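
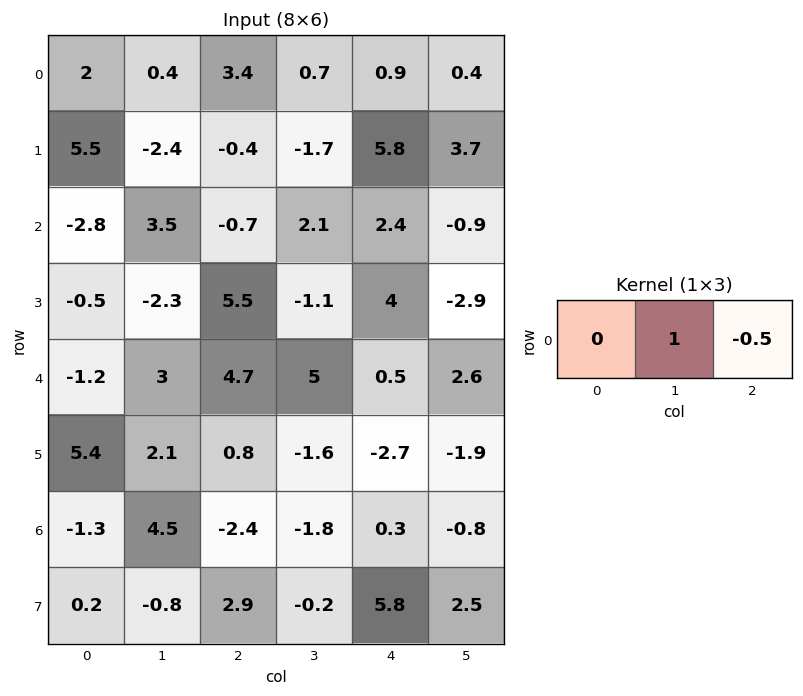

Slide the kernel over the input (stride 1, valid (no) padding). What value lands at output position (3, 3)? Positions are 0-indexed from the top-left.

The receptive field on the input at this output position is [-1.1 4 -2.9]. Elementwise product with the kernel and sum: 4·1 + -2.9·-0.5.

5.45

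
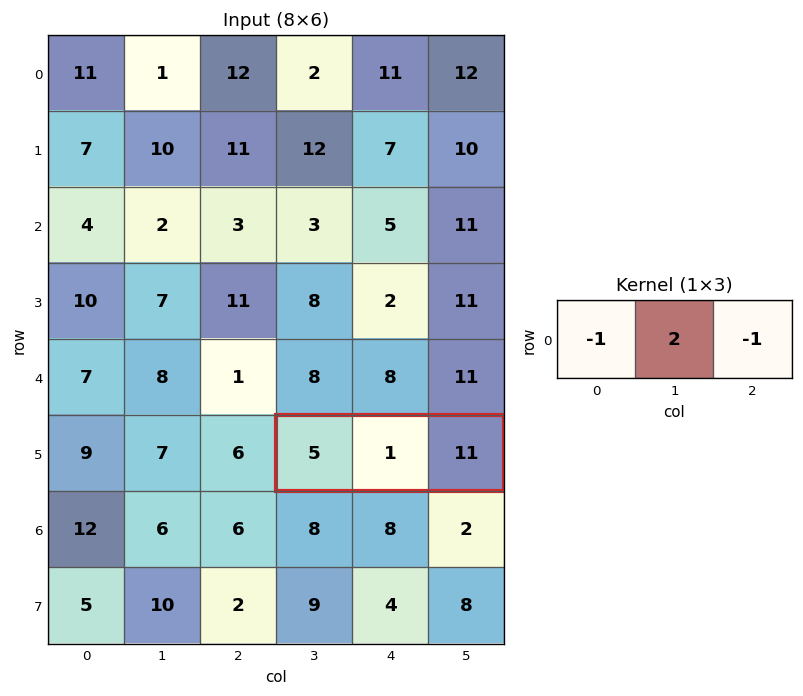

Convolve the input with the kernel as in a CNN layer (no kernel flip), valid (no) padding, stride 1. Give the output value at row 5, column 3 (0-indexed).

The receptive field on the input at this output position is [5 1 11]. Elementwise product with the kernel and sum: 5·-1 + 1·2 + 11·-1.

-14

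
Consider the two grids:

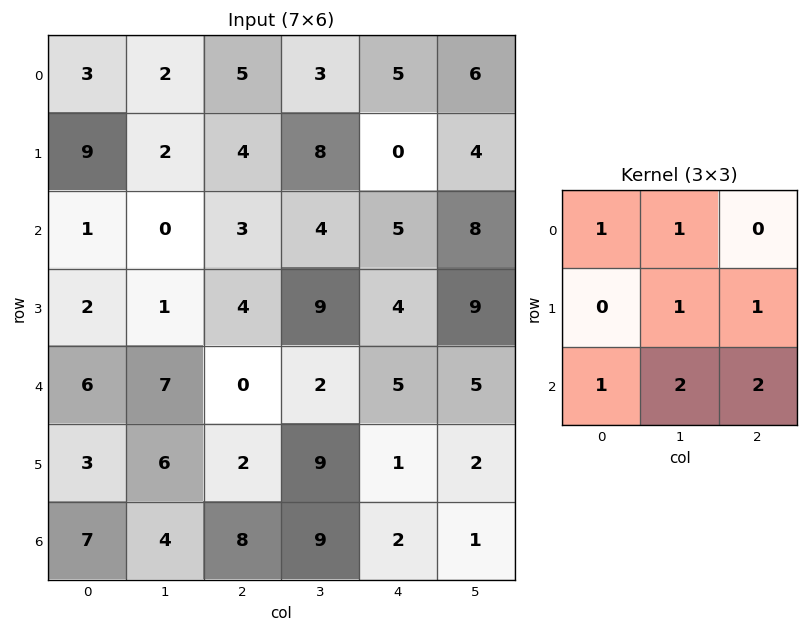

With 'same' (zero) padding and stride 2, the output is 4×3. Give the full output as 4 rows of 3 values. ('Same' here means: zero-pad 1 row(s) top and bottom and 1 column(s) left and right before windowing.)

27 34 27
16 40 56
33 35 38
14 25 13

Output[0,0]: The receptive field on the zero-padded input at this output position is [0 0 0 / 0 3 2 / 0 9 2]. Elementwise product with the kernel and sum: 0·1 + 0·1 + 3·1 + 2·1 + 0·1 + 9·2 + 2·2.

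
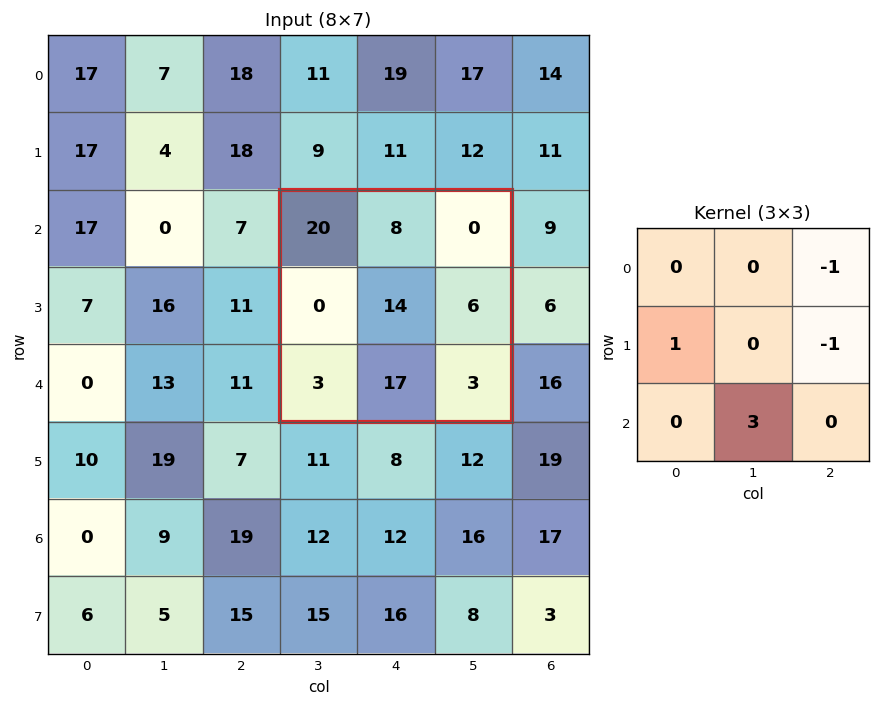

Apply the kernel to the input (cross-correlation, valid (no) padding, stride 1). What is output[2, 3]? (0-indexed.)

45

The receptive field on the input at this output position is [20 8 0 / 0 14 6 / 3 17 3]. Elementwise product with the kernel and sum: 0·-1 + 0·1 + 6·-1 + 17·3.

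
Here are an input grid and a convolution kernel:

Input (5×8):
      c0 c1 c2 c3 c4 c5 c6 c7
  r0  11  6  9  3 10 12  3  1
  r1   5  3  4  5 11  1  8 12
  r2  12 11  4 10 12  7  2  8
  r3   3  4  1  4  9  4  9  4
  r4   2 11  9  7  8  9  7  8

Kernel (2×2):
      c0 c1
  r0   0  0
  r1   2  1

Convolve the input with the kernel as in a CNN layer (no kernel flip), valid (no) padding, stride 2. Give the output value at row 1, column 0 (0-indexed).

10

The receptive field on the input at this output position is [12 11 / 3 4]. Elementwise product with the kernel and sum: 3·2 + 4·1.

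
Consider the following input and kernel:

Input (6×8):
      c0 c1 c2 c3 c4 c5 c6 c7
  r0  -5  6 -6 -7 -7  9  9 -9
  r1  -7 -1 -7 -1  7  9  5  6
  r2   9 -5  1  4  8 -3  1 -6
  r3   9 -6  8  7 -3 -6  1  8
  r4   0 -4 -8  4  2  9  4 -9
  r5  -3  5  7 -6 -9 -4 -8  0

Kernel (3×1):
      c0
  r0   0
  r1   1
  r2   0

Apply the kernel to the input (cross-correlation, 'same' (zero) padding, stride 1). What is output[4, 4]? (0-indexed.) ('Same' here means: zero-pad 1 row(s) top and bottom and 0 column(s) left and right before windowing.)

2

The receptive field on the zero-padded input at this output position is [-3 / 2 / -9]. Elementwise product with the kernel and sum: 2·1.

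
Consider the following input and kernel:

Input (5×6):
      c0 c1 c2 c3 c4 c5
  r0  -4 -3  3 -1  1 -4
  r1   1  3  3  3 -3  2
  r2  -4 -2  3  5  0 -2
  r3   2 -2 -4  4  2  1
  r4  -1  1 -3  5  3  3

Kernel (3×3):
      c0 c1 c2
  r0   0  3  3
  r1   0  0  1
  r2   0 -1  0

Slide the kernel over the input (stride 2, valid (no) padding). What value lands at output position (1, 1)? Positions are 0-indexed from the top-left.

12

The receptive field on the input at this output position is [3 5 0 / -4 4 2 / -3 5 3]. Elementwise product with the kernel and sum: 5·3 + 0·3 + 2·1 + 5·-1.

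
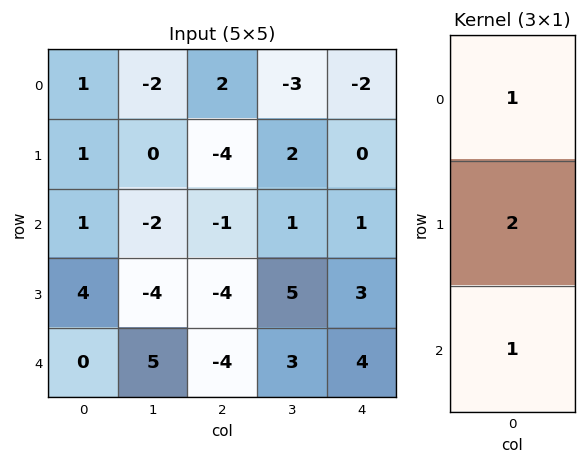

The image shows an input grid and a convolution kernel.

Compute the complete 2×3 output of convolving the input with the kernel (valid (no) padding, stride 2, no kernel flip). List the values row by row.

4 -7 -1
9 -13 11

Output[0,0]: The receptive field on the input at this output position is [1 / 1 / 1]. Elementwise product with the kernel and sum: 1·1 + 1·2 + 1·1.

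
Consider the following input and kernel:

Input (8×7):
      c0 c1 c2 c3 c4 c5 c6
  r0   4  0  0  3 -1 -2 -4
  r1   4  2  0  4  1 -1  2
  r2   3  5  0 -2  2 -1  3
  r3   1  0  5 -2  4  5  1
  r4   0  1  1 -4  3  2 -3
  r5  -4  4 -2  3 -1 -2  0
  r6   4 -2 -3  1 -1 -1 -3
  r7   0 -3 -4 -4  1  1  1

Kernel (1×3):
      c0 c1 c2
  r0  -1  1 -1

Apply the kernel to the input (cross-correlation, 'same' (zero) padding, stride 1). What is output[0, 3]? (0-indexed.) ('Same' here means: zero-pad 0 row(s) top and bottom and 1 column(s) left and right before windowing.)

4

The receptive field on the zero-padded input at this output position is [0 3 -1]. Elementwise product with the kernel and sum: 0·-1 + 3·1 + -1·-1.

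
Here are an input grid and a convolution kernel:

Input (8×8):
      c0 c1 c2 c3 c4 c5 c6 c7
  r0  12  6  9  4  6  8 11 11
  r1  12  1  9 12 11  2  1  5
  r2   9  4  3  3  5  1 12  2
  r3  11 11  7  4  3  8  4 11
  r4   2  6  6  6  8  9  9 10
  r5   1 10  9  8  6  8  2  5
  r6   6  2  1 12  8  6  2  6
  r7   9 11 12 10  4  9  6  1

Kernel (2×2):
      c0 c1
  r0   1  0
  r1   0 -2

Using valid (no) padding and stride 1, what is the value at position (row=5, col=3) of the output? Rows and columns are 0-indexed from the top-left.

The receptive field on the input at this output position is [8 6 / 12 8]. Elementwise product with the kernel and sum: 8·1 + 8·-2.

-8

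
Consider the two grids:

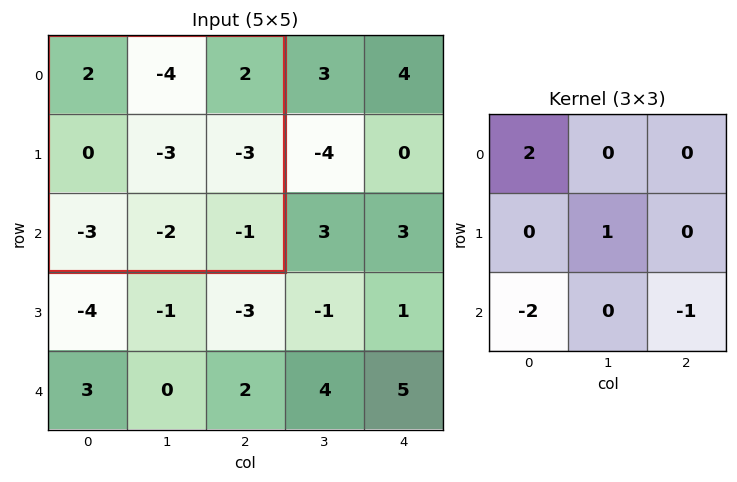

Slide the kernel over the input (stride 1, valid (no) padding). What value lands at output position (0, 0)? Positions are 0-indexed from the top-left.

8

The receptive field on the input at this output position is [2 -4 2 / 0 -3 -3 / -3 -2 -1]. Elementwise product with the kernel and sum: 2·2 + -3·1 + -3·-2 + -1·-1.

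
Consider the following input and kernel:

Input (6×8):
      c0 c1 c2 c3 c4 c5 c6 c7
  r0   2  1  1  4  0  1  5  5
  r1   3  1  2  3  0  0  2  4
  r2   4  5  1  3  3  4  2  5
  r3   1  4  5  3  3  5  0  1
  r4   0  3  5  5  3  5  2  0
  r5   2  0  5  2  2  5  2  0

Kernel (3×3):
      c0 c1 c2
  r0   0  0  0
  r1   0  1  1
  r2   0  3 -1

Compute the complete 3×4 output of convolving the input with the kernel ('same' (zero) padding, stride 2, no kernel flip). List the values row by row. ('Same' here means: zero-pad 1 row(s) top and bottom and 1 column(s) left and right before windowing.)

11 8 1 12
8 16 11 6
9 23 9 8

Output[0,0]: The receptive field on the zero-padded input at this output position is [0 0 0 / 0 2 1 / 0 3 1]. Elementwise product with the kernel and sum: 2·1 + 1·1 + 3·3 + 1·-1.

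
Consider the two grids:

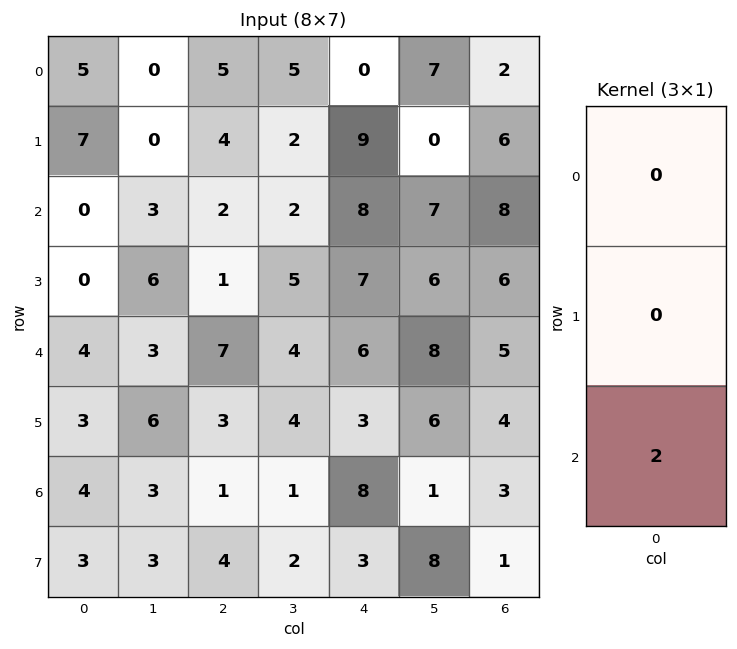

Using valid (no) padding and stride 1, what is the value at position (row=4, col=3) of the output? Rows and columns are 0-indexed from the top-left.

2

The receptive field on the input at this output position is [4 / 4 / 1]. Elementwise product with the kernel and sum: 1·2.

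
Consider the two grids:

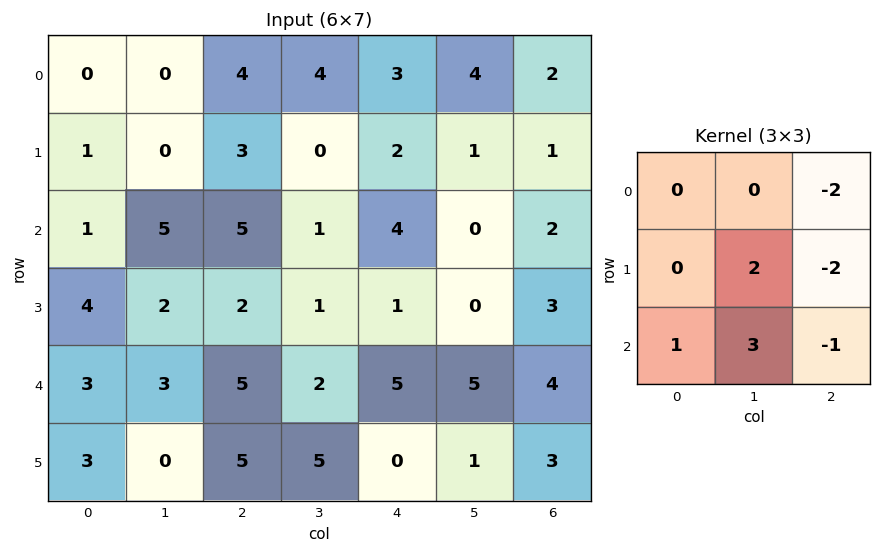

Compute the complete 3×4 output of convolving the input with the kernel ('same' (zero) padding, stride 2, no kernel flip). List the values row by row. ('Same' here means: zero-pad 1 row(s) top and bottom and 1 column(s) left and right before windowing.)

Output[0,0]: The receptive field on the zero-padded input at this output position is [0 0 0 / 0 0 0 / 0 1 0]. Elementwise product with the kernel and sum: 0·-2 + 0·2 + 0·-2 + 0·1 + 1·3 + 0·-1.

3 9 3 8
2 15 10 13
5 14 4 18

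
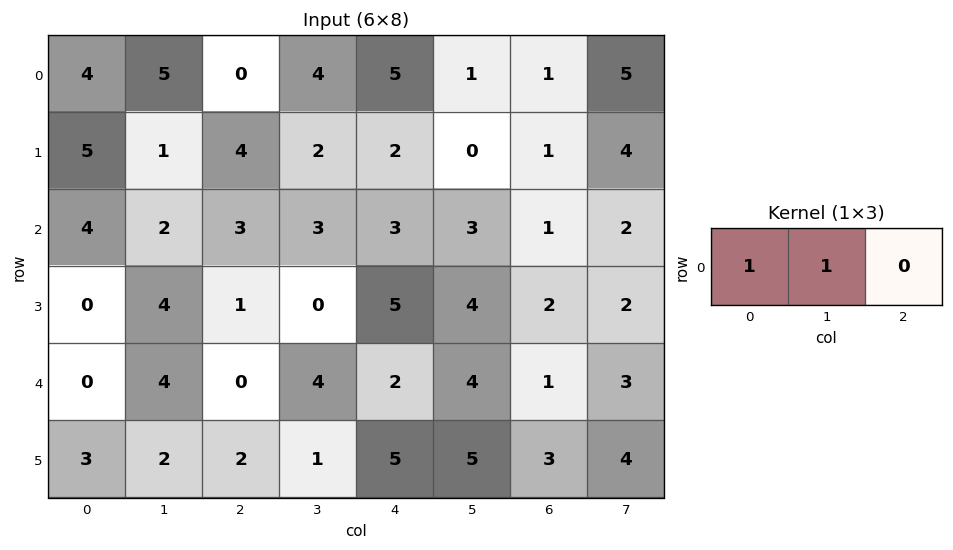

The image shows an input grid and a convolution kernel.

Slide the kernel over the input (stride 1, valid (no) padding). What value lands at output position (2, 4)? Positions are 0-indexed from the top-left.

6

The receptive field on the input at this output position is [3 3 1]. Elementwise product with the kernel and sum: 3·1 + 3·1.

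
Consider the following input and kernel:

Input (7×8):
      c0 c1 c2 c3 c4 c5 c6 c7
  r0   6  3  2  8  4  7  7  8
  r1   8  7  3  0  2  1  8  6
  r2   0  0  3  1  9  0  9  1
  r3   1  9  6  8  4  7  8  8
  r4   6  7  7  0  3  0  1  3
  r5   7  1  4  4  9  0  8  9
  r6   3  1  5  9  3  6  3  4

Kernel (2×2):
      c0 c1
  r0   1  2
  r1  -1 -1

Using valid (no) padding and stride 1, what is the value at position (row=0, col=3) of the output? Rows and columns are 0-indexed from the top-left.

The receptive field on the input at this output position is [8 4 / 0 2]. Elementwise product with the kernel and sum: 8·1 + 4·2 + 0·-1 + 2·-1.

14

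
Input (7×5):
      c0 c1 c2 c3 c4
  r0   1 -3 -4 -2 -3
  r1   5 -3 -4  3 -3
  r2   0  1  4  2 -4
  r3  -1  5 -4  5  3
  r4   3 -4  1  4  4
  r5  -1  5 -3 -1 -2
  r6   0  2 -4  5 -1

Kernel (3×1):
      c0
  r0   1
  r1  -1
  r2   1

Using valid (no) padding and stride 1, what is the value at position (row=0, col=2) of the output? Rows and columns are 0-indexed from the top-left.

The receptive field on the input at this output position is [-4 / -4 / 4]. Elementwise product with the kernel and sum: -4·1 + -4·-1 + 4·1.

4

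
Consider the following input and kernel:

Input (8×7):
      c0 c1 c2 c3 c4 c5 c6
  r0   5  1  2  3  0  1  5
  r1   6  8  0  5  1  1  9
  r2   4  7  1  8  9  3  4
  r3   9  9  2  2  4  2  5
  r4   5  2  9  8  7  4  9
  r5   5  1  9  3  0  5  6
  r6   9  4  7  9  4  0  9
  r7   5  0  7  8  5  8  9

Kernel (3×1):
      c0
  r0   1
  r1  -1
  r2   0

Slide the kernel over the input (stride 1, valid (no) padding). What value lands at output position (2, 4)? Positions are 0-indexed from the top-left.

The receptive field on the input at this output position is [9 / 4 / 7]. Elementwise product with the kernel and sum: 9·1 + 4·-1.

5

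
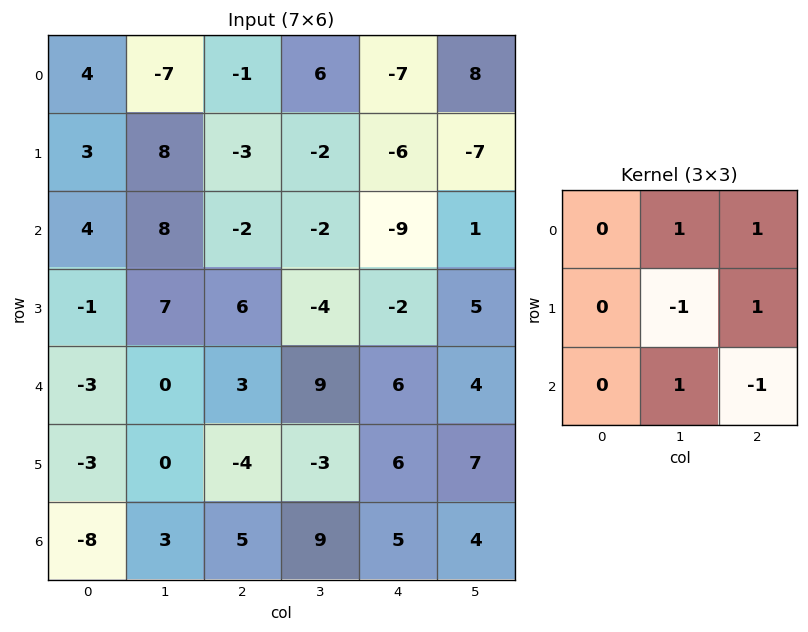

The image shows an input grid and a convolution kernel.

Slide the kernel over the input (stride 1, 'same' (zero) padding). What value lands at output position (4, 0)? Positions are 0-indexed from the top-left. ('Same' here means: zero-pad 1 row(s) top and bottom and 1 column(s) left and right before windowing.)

The receptive field on the zero-padded input at this output position is [0 -1 7 / 0 -3 0 / 0 -3 0]. Elementwise product with the kernel and sum: -1·1 + 7·1 + -3·-1 + 0·1 + -3·1 + 0·-1.

6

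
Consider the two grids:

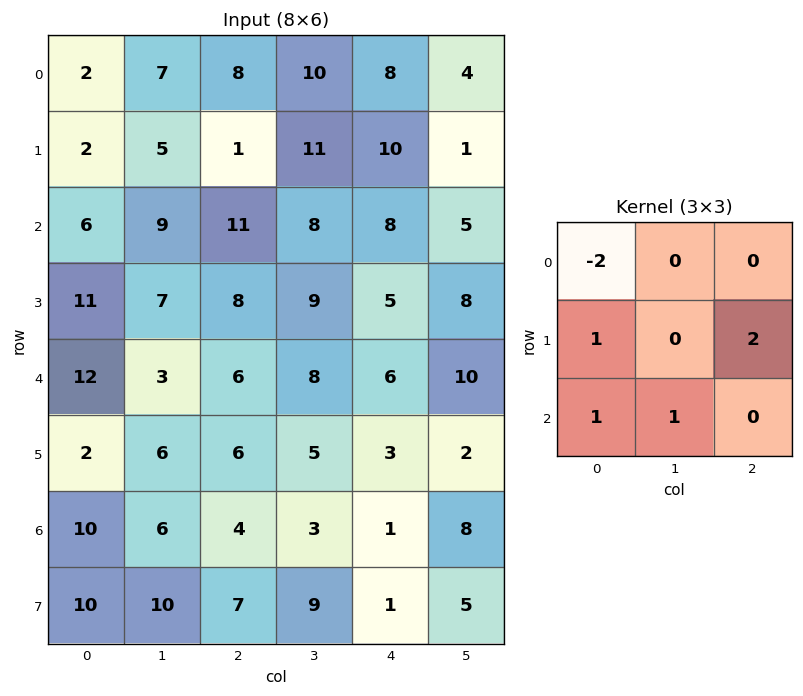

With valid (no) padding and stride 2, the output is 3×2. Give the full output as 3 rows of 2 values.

Output[0,0]: The receptive field on the input at this output position is [2 7 8 / 2 5 1 / 6 9 11]. Elementwise product with the kernel and sum: 2·-2 + 2·1 + 1·2 + 6·1 + 9·1.
Output[0,1]: The receptive field on the input at this output position is [8 10 8 / 1 11 10 / 11 8 8]. Elementwise product with the kernel and sum: 8·-2 + 1·1 + 10·2 + 11·1 + 8·1.

15 24
30 10
6 7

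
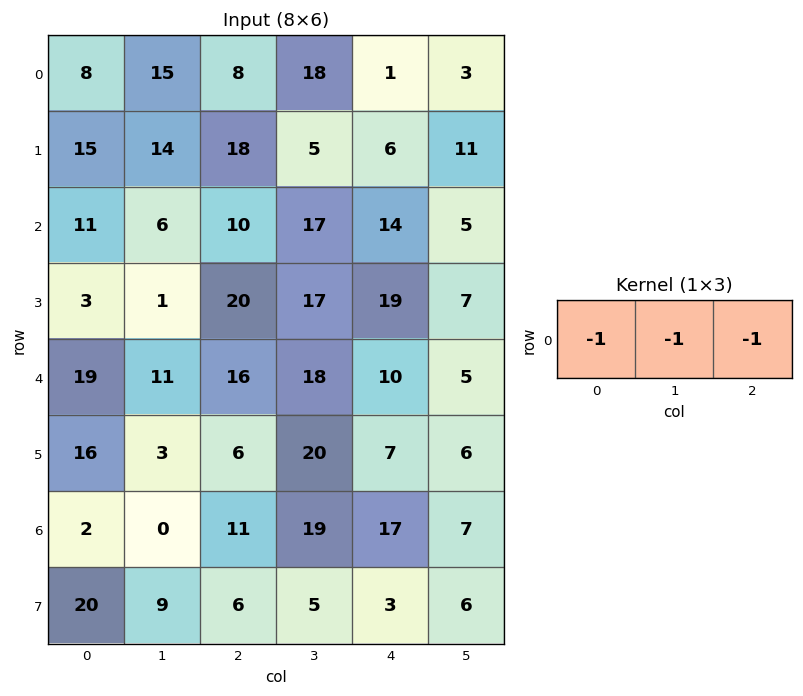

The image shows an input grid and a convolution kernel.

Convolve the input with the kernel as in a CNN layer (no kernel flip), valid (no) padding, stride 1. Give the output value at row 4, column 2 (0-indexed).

-44

The receptive field on the input at this output position is [16 18 10]. Elementwise product with the kernel and sum: 16·-1 + 18·-1 + 10·-1.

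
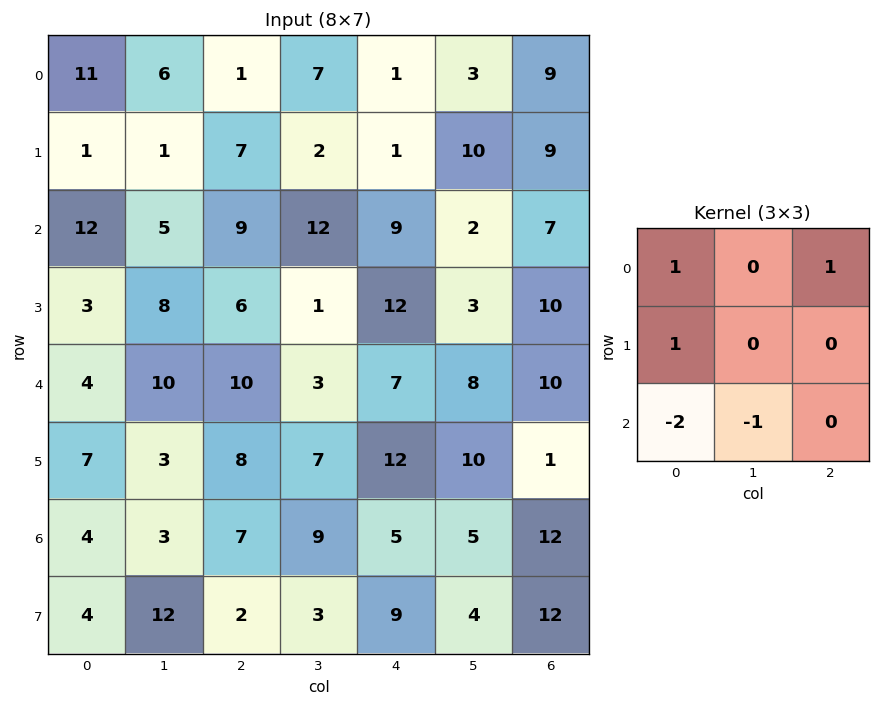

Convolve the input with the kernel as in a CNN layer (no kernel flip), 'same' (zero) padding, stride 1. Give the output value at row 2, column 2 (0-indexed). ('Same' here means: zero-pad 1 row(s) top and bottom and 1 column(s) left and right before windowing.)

The receptive field on the zero-padded input at this output position is [1 7 2 / 5 9 12 / 8 6 1]. Elementwise product with the kernel and sum: 1·1 + 2·1 + 5·1 + 8·-2 + 6·-1.

-14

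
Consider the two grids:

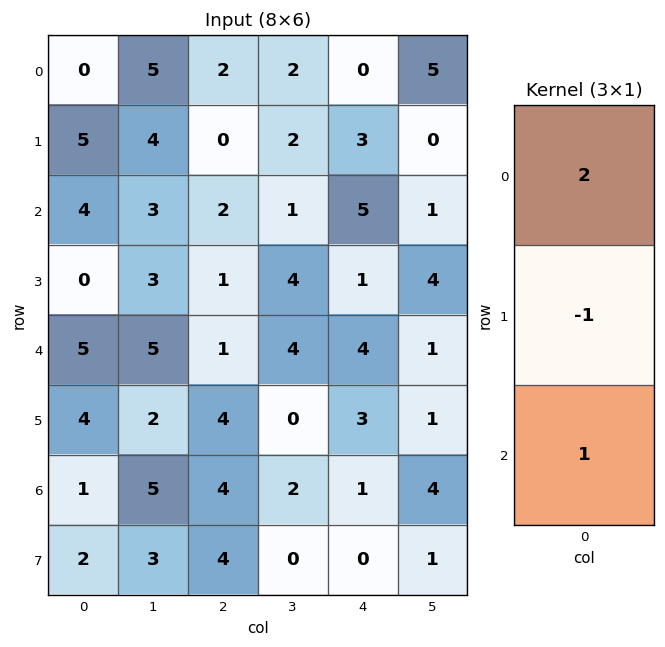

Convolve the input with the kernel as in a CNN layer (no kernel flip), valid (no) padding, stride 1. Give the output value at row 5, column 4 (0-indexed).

The receptive field on the input at this output position is [3 / 1 / 0]. Elementwise product with the kernel and sum: 3·2 + 1·-1 + 0·1.

5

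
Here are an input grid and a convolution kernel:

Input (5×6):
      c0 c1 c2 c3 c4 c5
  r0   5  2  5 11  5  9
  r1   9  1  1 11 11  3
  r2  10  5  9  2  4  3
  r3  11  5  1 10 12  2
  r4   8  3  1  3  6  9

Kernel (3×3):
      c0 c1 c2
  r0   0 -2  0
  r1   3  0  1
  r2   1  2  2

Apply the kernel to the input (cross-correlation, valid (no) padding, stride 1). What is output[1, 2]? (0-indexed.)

The receptive field on the input at this output position is [1 11 11 / 9 2 4 / 1 10 12]. Elementwise product with the kernel and sum: 11·-2 + 9·3 + 4·1 + 1·1 + 10·2 + 12·2.

54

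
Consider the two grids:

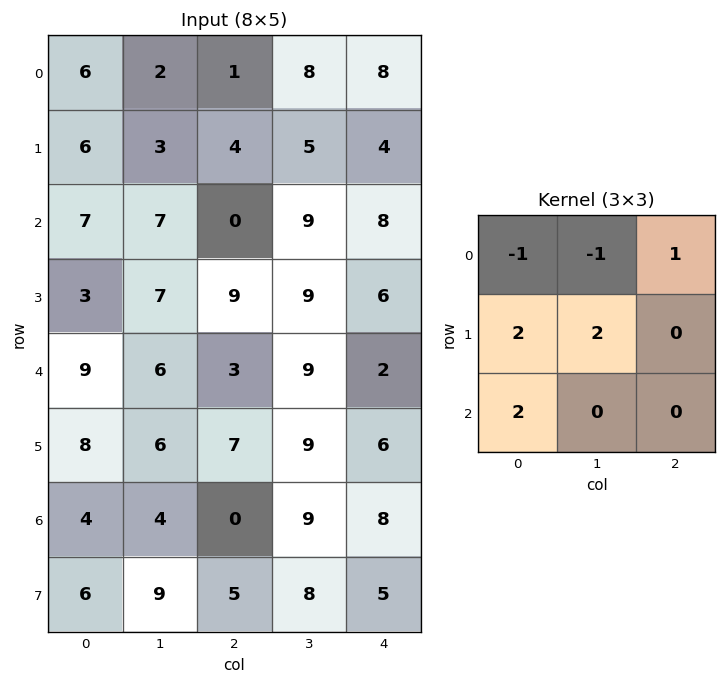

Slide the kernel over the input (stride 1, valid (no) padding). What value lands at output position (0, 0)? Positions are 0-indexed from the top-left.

The receptive field on the input at this output position is [6 2 1 / 6 3 4 / 7 7 0]. Elementwise product with the kernel and sum: 6·-1 + 2·-1 + 1·1 + 6·2 + 3·2 + 7·2.

25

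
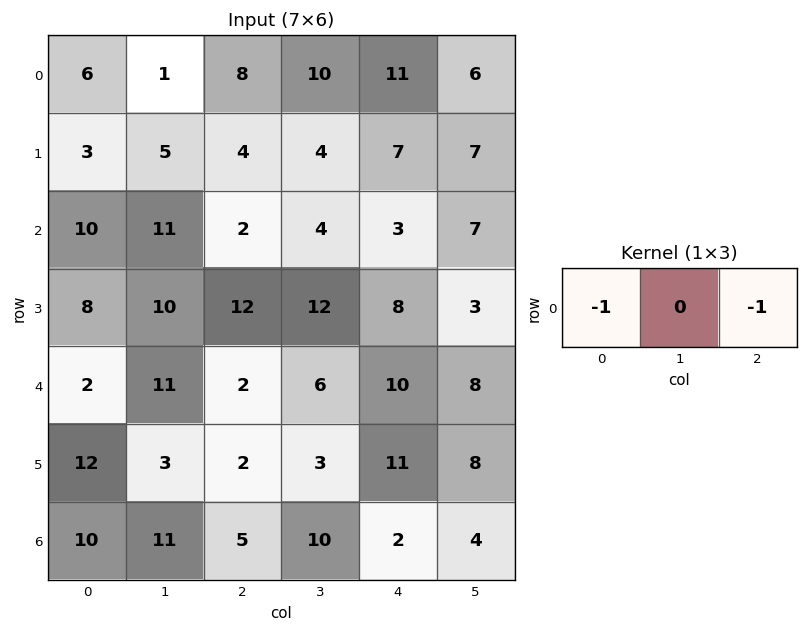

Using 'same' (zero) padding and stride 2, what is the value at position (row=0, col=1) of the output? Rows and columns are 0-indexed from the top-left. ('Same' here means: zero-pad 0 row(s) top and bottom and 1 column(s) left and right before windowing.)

-11

The receptive field on the zero-padded input at this output position is [1 8 10]. Elementwise product with the kernel and sum: 1·-1 + 10·-1.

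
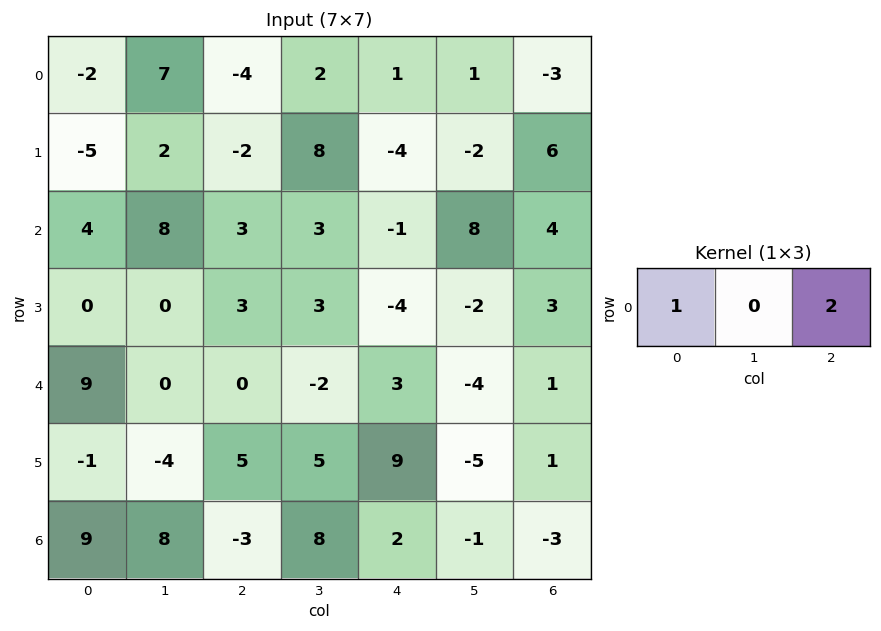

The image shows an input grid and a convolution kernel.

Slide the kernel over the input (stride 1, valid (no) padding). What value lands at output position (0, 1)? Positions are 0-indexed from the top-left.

11

The receptive field on the input at this output position is [7 -4 2]. Elementwise product with the kernel and sum: 7·1 + 2·2.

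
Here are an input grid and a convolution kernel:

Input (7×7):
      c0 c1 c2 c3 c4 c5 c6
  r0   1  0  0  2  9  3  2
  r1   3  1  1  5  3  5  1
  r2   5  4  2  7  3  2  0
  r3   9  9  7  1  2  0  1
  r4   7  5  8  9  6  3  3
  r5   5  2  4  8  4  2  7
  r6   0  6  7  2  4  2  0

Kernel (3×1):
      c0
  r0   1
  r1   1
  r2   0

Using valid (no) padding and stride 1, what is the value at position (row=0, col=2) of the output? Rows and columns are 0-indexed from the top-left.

1

The receptive field on the input at this output position is [0 / 1 / 2]. Elementwise product with the kernel and sum: 0·1 + 1·1.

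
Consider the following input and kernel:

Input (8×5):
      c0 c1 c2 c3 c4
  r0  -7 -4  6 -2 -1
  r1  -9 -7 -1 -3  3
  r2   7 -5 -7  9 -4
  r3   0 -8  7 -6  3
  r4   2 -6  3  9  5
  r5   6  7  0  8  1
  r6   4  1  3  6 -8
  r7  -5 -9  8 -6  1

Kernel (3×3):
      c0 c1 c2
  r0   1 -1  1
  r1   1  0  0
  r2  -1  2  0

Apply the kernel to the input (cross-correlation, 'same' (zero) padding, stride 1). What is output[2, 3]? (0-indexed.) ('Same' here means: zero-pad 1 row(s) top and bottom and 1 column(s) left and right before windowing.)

-21

The receptive field on the zero-padded input at this output position is [-1 -3 3 / -7 9 -4 / 7 -6 3]. Elementwise product with the kernel and sum: -1·1 + -3·-1 + 3·1 + -7·1 + 7·-1 + -6·2.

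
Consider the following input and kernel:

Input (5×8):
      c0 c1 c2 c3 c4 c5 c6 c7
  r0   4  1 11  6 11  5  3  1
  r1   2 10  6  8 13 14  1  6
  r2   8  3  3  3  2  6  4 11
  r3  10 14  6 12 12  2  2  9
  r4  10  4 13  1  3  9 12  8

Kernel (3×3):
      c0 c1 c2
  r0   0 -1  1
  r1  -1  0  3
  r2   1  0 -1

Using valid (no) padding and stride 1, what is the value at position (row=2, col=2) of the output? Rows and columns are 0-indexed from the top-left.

The receptive field on the input at this output position is [3 3 2 / 6 12 12 / 13 1 3]. Elementwise product with the kernel and sum: 3·-1 + 2·1 + 6·-1 + 12·3 + 13·1 + 3·-1.

39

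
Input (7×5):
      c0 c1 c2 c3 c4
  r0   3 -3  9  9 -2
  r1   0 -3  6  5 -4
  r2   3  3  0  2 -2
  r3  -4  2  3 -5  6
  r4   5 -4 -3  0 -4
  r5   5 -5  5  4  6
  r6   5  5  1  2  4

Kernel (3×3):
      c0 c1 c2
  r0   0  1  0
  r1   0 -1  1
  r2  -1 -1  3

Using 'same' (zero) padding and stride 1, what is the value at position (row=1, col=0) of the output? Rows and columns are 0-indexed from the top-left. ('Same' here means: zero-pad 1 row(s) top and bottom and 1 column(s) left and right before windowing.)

The receptive field on the zero-padded input at this output position is [0 3 -3 / 0 0 -3 / 0 3 3]. Elementwise product with the kernel and sum: 3·1 + 0·-1 + -3·1 + 0·-1 + 3·-1 + 3·3.

6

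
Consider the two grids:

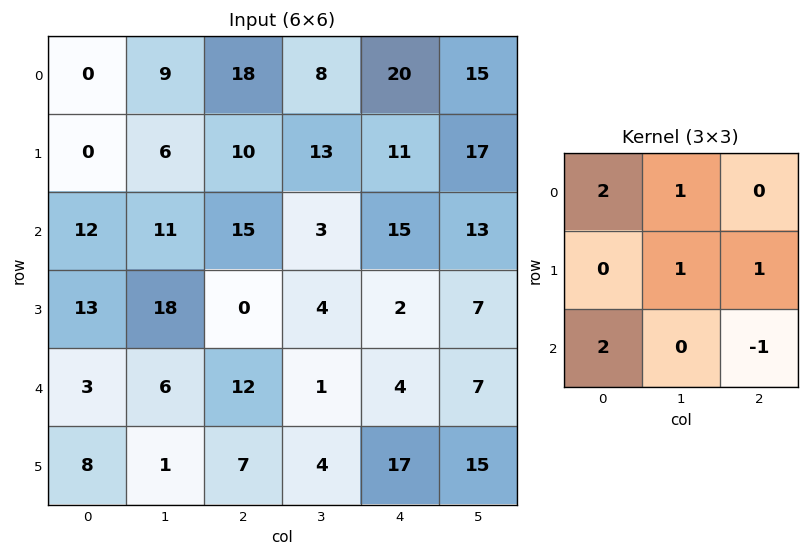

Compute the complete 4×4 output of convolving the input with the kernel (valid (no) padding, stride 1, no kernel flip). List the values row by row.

34 78 83 57
58 72 49 66
47 52 59 25
71 47 6 14

Output[0,0]: The receptive field on the input at this output position is [0 9 18 / 0 6 10 / 12 11 15]. Elementwise product with the kernel and sum: 0·2 + 9·1 + 6·1 + 10·1 + 12·2 + 15·-1.
Output[0,1]: The receptive field on the input at this output position is [9 18 8 / 6 10 13 / 11 15 3]. Elementwise product with the kernel and sum: 9·2 + 18·1 + 10·1 + 13·1 + 11·2 + 3·-1.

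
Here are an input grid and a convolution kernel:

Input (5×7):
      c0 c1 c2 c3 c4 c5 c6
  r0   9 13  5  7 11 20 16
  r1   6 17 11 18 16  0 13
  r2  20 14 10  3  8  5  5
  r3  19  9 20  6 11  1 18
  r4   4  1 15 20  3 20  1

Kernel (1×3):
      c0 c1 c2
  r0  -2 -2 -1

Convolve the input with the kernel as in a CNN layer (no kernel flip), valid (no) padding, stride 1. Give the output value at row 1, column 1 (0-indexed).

The receptive field on the input at this output position is [17 11 18]. Elementwise product with the kernel and sum: 17·-2 + 11·-2 + 18·-1.

-74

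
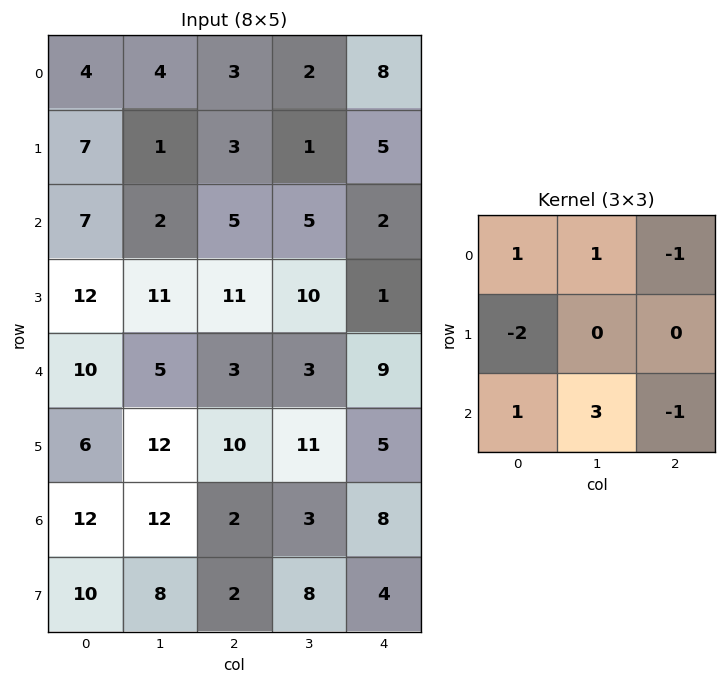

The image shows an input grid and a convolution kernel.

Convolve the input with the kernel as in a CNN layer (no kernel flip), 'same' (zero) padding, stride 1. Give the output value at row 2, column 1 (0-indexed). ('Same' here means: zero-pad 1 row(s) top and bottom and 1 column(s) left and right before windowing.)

25

The receptive field on the zero-padded input at this output position is [7 1 3 / 7 2 5 / 12 11 11]. Elementwise product with the kernel and sum: 7·1 + 1·1 + 3·-1 + 7·-2 + 12·1 + 11·3 + 11·-1.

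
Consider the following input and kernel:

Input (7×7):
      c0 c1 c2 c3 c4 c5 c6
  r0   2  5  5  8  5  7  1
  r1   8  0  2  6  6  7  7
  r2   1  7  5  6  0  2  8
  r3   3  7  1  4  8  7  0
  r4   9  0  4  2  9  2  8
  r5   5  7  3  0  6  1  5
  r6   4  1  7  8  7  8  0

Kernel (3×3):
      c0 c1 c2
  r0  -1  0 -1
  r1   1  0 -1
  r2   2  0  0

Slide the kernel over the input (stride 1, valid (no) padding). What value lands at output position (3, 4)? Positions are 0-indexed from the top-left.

The receptive field on the input at this output position is [8 7 0 / 9 2 8 / 6 1 5]. Elementwise product with the kernel and sum: 8·-1 + 0·-1 + 9·1 + 8·-1 + 6·2.

5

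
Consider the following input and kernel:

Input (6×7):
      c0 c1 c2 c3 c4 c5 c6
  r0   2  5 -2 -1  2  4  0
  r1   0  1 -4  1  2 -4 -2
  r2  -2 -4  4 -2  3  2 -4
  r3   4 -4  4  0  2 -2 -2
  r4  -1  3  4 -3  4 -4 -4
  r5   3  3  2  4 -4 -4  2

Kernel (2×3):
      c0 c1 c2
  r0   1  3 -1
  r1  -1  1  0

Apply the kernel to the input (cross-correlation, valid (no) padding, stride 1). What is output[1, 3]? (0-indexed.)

The receptive field on the input at this output position is [1 2 -4 / -2 3 2]. Elementwise product with the kernel and sum: 1·1 + 2·3 + -4·-1 + -2·-1 + 3·1.

16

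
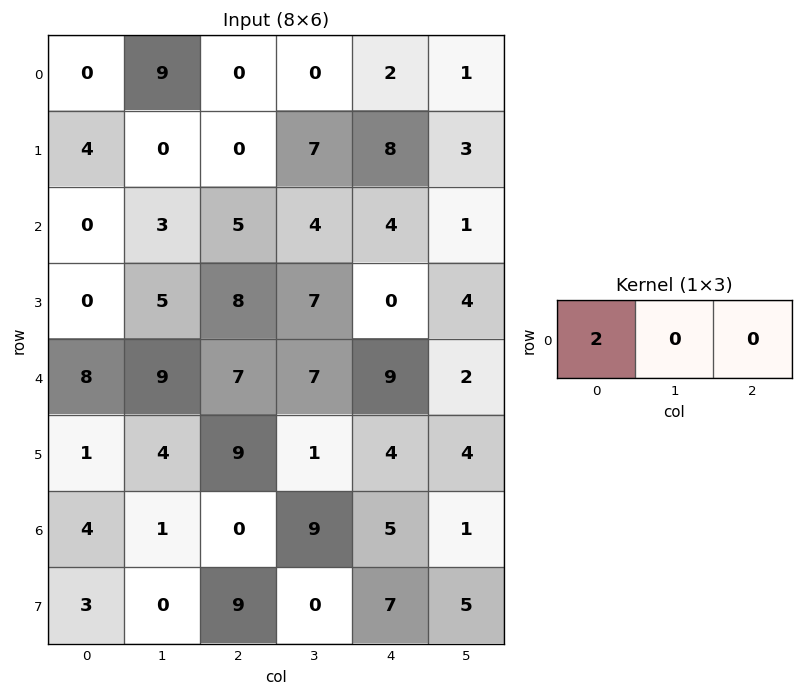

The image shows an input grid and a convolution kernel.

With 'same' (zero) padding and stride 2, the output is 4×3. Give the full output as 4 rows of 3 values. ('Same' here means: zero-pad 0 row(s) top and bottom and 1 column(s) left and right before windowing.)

Output[0,0]: The receptive field on the zero-padded input at this output position is [0 0 9]. Elementwise product with the kernel and sum: 0·2.
Output[0,1]: The receptive field on the zero-padded input at this output position is [9 0 0]. Elementwise product with the kernel and sum: 9·2.

0 18 0
0 6 8
0 18 14
0 2 18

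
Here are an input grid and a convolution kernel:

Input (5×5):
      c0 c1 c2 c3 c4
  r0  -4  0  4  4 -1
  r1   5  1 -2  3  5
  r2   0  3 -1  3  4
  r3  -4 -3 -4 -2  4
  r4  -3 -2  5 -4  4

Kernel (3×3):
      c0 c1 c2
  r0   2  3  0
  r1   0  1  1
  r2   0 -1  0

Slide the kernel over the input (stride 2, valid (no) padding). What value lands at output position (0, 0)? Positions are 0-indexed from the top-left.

The receptive field on the input at this output position is [-4 0 4 / 5 1 -2 / 0 3 -1]. Elementwise product with the kernel and sum: -4·2 + 0·3 + 1·1 + -2·1 + 3·-1.

-12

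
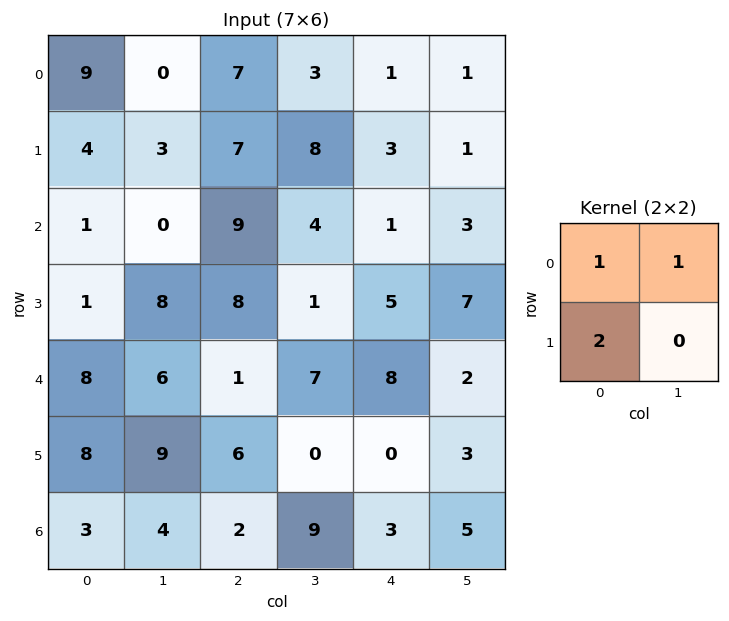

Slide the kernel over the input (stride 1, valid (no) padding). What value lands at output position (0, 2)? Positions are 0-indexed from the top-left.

24

The receptive field on the input at this output position is [7 3 / 7 8]. Elementwise product with the kernel and sum: 7·1 + 3·1 + 7·2.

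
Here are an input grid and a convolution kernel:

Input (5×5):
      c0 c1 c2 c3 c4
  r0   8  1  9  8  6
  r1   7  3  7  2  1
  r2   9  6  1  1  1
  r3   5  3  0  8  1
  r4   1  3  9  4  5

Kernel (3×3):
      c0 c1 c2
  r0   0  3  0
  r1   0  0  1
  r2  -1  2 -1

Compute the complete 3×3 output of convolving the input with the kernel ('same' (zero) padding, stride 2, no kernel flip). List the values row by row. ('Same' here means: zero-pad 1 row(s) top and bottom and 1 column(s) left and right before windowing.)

12 17 0
34 11 -3
18 4 3

Output[0,0]: The receptive field on the zero-padded input at this output position is [0 0 0 / 0 8 1 / 0 7 3]. Elementwise product with the kernel and sum: 0·3 + 1·1 + 0·-1 + 7·2 + 3·-1.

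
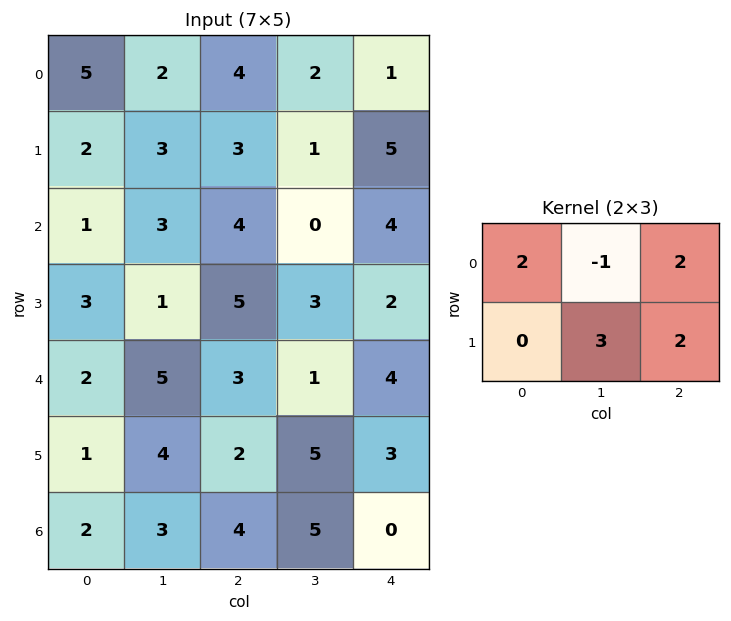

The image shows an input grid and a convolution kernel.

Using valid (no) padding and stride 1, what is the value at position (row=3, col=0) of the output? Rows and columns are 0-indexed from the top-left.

36

The receptive field on the input at this output position is [3 1 5 / 2 5 3]. Elementwise product with the kernel and sum: 3·2 + 1·-1 + 5·2 + 5·3 + 3·2.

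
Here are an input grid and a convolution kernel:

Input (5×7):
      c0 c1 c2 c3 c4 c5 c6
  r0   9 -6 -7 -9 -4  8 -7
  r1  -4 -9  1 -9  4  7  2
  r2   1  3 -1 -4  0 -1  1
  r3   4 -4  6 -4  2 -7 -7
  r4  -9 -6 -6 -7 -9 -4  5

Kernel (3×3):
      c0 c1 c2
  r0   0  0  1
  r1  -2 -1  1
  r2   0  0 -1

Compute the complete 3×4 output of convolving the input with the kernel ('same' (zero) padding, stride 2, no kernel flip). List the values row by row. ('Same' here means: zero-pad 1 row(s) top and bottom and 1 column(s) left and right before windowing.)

-6 19 23 -9
-3 -14 21 1
-1 7 12 3

Output[0,0]: The receptive field on the zero-padded input at this output position is [0 0 0 / 0 9 -6 / 0 -4 -9]. Elementwise product with the kernel and sum: 0·1 + 0·-2 + 9·-1 + -6·1 + -9·-1.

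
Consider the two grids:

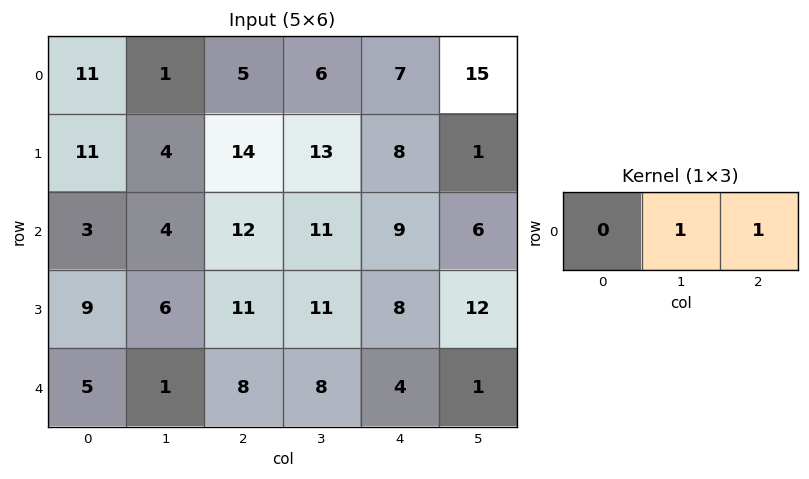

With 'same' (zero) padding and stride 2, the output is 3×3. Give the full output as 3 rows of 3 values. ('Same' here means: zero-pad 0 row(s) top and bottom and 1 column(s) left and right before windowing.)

12 11 22
7 23 15
6 16 5

Output[0,0]: The receptive field on the zero-padded input at this output position is [0 11 1]. Elementwise product with the kernel and sum: 11·1 + 1·1.
Output[0,1]: The receptive field on the zero-padded input at this output position is [1 5 6]. Elementwise product with the kernel and sum: 5·1 + 6·1.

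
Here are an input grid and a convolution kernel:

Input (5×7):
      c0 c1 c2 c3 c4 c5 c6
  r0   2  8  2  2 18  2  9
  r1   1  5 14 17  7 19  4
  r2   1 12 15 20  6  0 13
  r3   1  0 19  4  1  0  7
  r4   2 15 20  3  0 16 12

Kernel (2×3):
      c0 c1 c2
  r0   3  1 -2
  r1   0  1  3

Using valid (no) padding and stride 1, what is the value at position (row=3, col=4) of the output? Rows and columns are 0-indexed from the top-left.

41

The receptive field on the input at this output position is [1 0 7 / 0 16 12]. Elementwise product with the kernel and sum: 1·3 + 0·1 + 7·-2 + 16·1 + 12·3.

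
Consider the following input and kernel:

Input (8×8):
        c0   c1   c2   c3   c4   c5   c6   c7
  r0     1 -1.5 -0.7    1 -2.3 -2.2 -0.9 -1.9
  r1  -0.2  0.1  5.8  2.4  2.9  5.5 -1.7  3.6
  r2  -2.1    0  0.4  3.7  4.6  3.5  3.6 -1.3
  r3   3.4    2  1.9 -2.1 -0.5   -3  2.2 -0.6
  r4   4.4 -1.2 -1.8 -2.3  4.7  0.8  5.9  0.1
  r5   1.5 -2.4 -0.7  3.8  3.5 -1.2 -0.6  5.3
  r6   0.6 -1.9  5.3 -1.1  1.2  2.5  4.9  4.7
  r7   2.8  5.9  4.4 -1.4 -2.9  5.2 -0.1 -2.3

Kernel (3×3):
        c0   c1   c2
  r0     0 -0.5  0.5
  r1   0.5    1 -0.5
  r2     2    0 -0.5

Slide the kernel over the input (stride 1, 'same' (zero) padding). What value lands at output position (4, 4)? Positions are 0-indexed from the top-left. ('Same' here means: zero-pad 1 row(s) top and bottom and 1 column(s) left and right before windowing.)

10.1

The receptive field on the zero-padded input at this output position is [-2.1 -0.5 -3 / -2.3 4.7 0.8 / 3.8 3.5 -1.2]. Elementwise product with the kernel and sum: -0.5·-0.5 + -3·0.5 + -2.3·0.5 + 4.7·1 + 0.8·-0.5 + 3.8·2 + -1.2·-0.5.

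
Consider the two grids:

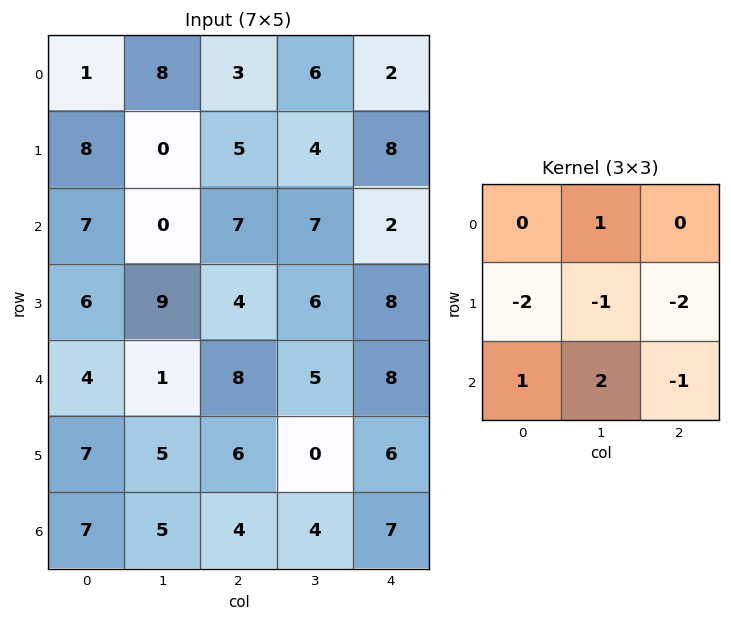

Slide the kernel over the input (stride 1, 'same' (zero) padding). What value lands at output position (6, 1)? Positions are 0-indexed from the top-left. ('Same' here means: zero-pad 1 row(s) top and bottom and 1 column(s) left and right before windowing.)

The receptive field on the zero-padded input at this output position is [7 5 6 / 7 5 4 / 0 0 0]. Elementwise product with the kernel and sum: 5·1 + 7·-2 + 5·-1 + 4·-2 + 0·1 + 0·2 + 0·-1.

-22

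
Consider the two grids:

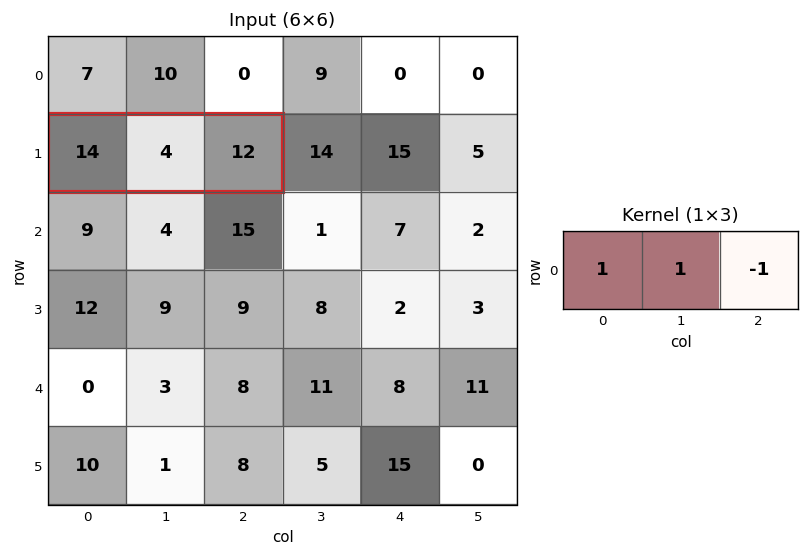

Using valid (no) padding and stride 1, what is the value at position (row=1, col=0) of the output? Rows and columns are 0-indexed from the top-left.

6

The receptive field on the input at this output position is [14 4 12]. Elementwise product with the kernel and sum: 14·1 + 4·1 + 12·-1.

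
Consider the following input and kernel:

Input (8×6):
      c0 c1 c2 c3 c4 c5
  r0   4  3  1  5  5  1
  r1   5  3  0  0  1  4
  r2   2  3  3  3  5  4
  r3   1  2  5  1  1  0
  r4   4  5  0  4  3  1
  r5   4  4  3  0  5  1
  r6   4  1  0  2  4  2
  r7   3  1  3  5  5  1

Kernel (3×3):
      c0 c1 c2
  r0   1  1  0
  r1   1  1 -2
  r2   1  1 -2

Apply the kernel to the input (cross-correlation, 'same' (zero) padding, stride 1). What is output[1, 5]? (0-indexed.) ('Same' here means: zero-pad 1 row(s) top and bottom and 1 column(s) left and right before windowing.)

The receptive field on the zero-padded input at this output position is [5 1 0 / 1 4 0 / 5 4 0]. Elementwise product with the kernel and sum: 5·1 + 1·1 + 1·1 + 4·1 + 0·-2 + 5·1 + 4·1 + 0·-2.

20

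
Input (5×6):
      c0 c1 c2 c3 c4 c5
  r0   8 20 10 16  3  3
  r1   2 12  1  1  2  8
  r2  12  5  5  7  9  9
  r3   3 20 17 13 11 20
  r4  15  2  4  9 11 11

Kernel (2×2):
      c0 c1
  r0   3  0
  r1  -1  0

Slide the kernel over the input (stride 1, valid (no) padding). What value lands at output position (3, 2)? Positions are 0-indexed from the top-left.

The receptive field on the input at this output position is [17 13 / 4 9]. Elementwise product with the kernel and sum: 17·3 + 4·-1.

47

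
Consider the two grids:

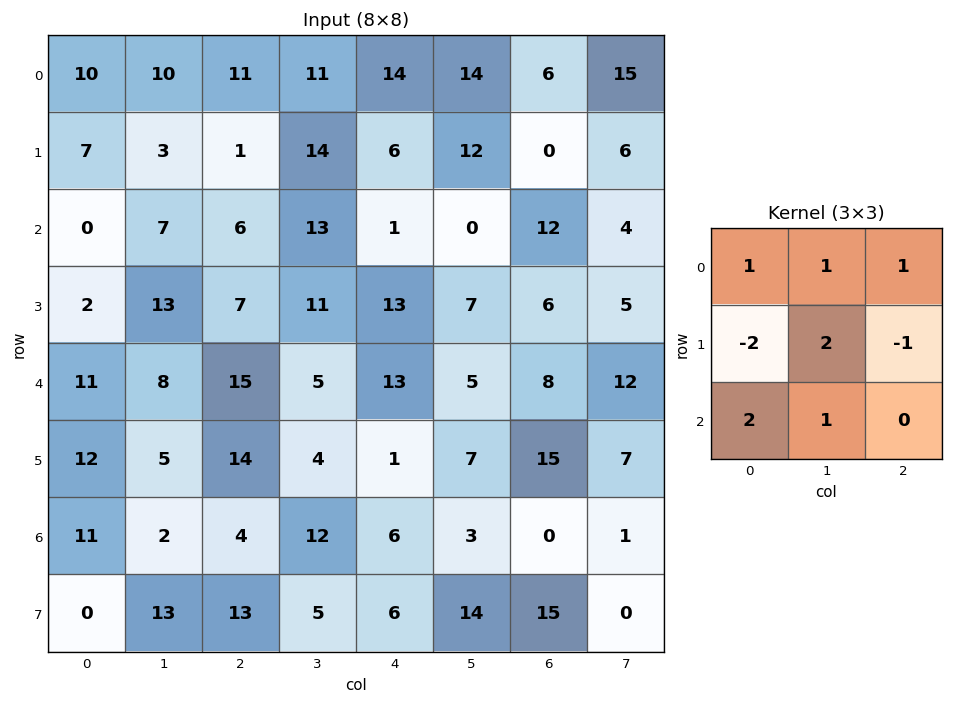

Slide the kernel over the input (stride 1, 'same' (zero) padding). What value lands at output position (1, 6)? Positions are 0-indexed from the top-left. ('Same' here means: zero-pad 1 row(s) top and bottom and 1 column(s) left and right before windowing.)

17

The receptive field on the zero-padded input at this output position is [14 6 15 / 12 0 6 / 0 12 4]. Elementwise product with the kernel and sum: 14·1 + 6·1 + 15·1 + 12·-2 + 0·2 + 6·-1 + 0·2 + 12·1.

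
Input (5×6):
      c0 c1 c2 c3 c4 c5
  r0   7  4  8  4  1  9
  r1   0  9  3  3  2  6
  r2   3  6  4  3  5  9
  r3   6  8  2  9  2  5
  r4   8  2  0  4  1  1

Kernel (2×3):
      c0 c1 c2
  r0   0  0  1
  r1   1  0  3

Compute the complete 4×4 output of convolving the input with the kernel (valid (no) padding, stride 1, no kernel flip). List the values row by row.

17 22 10 30
18 18 21 36
16 38 13 33
10 23 5 12

Output[0,0]: The receptive field on the input at this output position is [7 4 8 / 0 9 3]. Elementwise product with the kernel and sum: 8·1 + 0·1 + 3·3.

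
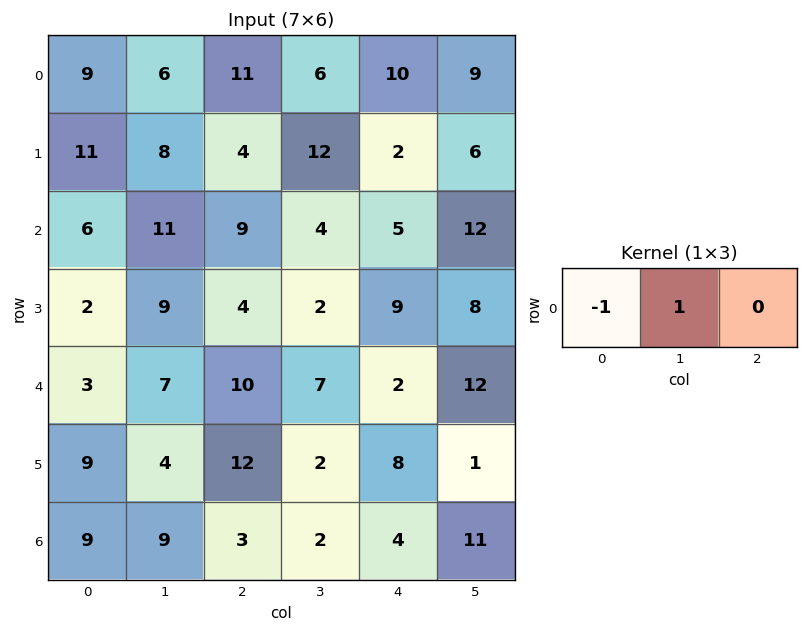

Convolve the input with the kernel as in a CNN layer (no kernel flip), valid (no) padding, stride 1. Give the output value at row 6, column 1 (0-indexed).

The receptive field on the input at this output position is [9 3 2]. Elementwise product with the kernel and sum: 9·-1 + 3·1.

-6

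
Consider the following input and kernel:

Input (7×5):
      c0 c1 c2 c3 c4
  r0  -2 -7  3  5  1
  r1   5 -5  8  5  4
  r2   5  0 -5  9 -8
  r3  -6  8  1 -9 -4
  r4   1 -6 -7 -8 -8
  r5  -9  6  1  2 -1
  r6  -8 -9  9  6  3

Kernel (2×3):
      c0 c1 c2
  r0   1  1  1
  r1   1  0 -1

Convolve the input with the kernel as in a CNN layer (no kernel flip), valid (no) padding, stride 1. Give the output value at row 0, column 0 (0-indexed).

The receptive field on the input at this output position is [-2 -7 3 / 5 -5 8]. Elementwise product with the kernel and sum: -2·1 + -7·1 + 3·1 + 5·1 + 8·-1.

-9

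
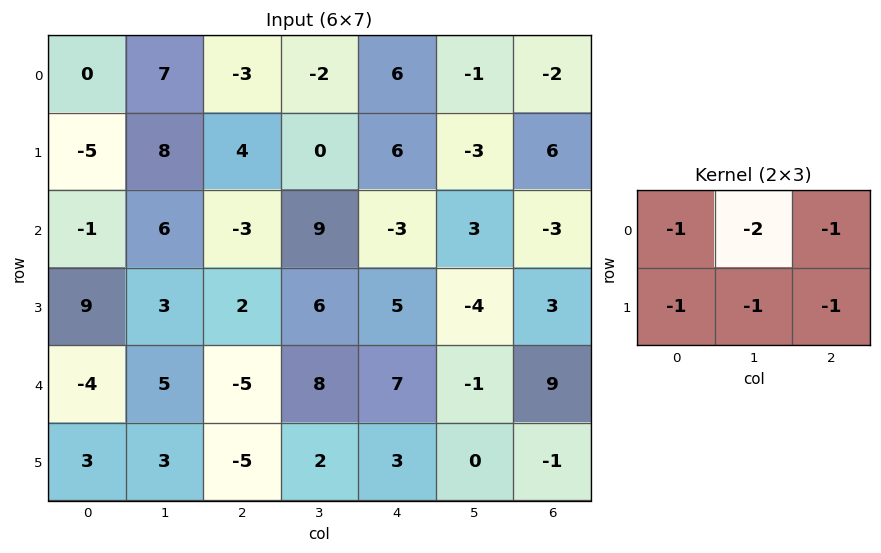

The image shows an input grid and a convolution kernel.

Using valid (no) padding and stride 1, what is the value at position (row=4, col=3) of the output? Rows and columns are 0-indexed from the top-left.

-26

The receptive field on the input at this output position is [8 7 -1 / 2 3 0]. Elementwise product with the kernel and sum: 8·-1 + 7·-2 + -1·-1 + 2·-1 + 3·-1 + 0·-1.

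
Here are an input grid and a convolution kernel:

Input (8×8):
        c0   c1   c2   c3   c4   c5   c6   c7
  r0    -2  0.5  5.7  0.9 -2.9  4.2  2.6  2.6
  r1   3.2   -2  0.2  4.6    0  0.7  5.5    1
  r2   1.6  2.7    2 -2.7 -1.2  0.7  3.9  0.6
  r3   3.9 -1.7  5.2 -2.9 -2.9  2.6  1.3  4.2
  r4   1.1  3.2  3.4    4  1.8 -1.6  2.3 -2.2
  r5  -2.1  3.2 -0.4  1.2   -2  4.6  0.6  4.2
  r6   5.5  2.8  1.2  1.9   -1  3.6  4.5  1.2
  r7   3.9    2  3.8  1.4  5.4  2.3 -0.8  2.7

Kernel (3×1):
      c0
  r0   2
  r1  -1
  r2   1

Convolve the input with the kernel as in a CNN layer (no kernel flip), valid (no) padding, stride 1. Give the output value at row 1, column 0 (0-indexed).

The receptive field on the input at this output position is [3.2 / 1.6 / 3.9]. Elementwise product with the kernel and sum: 3.2·2 + 1.6·-1 + 3.9·1.

8.7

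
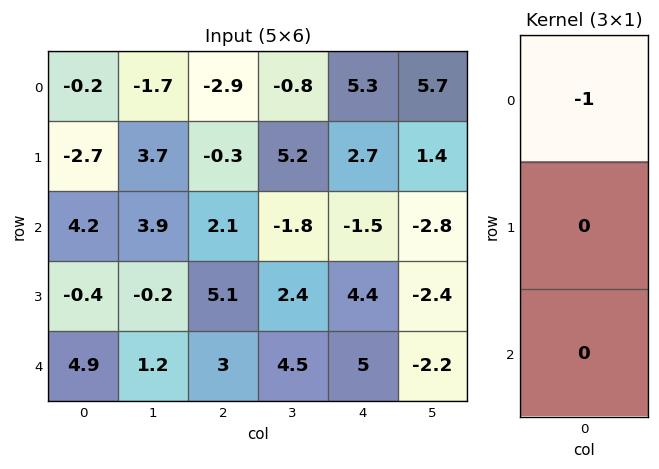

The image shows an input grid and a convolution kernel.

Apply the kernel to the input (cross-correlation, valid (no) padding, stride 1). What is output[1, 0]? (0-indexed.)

2.7

The receptive field on the input at this output position is [-2.7 / 4.2 / -0.4]. Elementwise product with the kernel and sum: -2.7·-1.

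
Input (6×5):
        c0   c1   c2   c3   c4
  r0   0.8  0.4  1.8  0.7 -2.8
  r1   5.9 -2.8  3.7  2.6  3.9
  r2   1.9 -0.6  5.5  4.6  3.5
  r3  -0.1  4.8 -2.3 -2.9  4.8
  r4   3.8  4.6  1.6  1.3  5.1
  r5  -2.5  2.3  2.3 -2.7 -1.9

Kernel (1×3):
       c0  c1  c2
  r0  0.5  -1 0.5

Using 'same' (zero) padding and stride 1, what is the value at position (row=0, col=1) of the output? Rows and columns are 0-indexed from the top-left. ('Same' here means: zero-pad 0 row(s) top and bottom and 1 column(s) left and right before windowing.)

The receptive field on the zero-padded input at this output position is [0.8 0.4 1.8]. Elementwise product with the kernel and sum: 0.8·0.5 + 0.4·-1 + 1.8·0.5.

0.9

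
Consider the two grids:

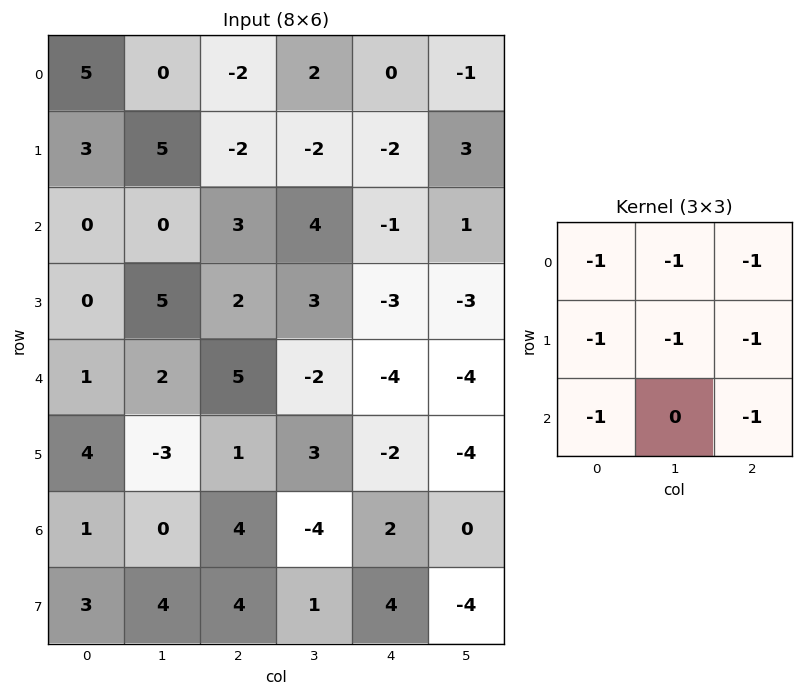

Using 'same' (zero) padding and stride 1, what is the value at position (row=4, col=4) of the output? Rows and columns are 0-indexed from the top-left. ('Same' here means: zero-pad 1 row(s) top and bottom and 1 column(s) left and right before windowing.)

14

The receptive field on the zero-padded input at this output position is [3 -3 -3 / -2 -4 -4 / 3 -2 -4]. Elementwise product with the kernel and sum: 3·-1 + -3·-1 + -3·-1 + -2·-1 + -4·-1 + -4·-1 + 3·-1 + -4·-1.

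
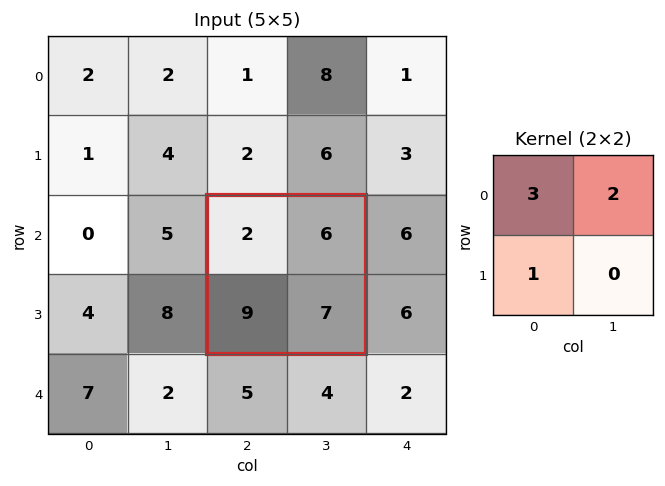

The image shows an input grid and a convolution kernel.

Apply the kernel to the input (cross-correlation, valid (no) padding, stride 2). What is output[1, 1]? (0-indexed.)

The receptive field on the input at this output position is [2 6 / 9 7]. Elementwise product with the kernel and sum: 2·3 + 6·2 + 9·1.

27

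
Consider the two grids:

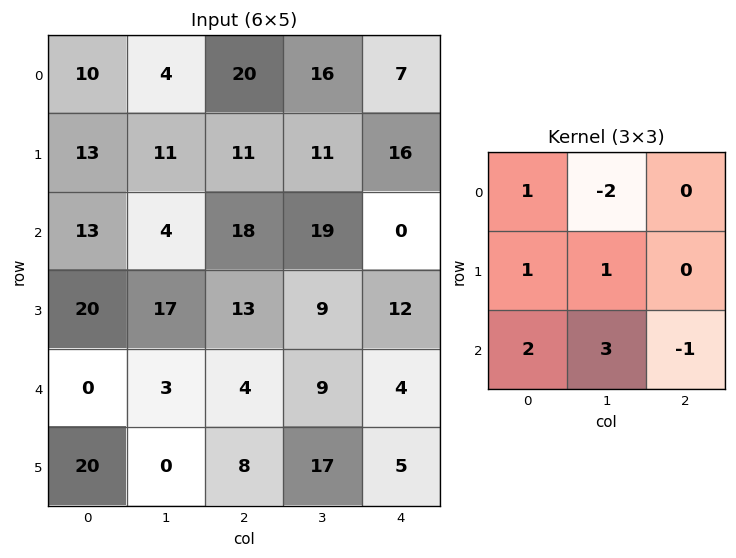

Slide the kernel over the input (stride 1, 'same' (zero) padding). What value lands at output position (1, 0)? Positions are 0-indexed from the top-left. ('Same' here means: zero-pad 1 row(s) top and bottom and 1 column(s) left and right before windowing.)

28

The receptive field on the zero-padded input at this output position is [0 10 4 / 0 13 11 / 0 13 4]. Elementwise product with the kernel and sum: 0·1 + 10·-2 + 0·1 + 13·1 + 0·2 + 13·3 + 4·-1.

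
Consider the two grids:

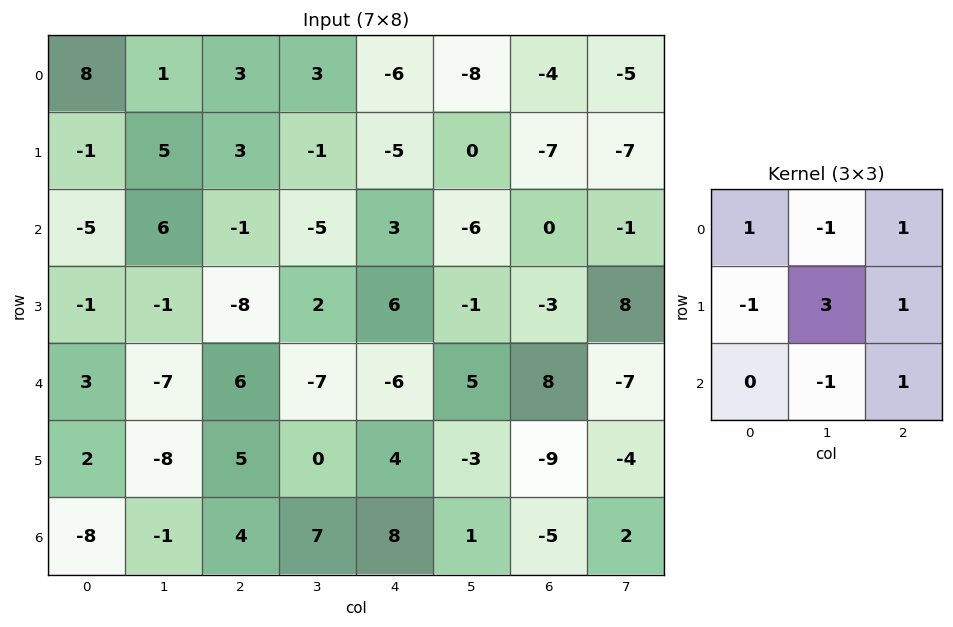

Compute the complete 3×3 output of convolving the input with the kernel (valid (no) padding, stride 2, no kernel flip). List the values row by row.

Output[0,0]: The receptive field on the input at this output position is [8 1 3 / -1 5 3 / -5 6 -1]. Elementwise product with the kernel and sum: 8·1 + 1·-1 + 3·1 + -1·-1 + 5·3 + 3·1 + 6·-1 + -1·1.
Output[0,1]: The receptive field on the input at this output position is [3 3 -6 / 3 -1 -5 / -1 -5 3]. Elementwise product with the kernel and sum: 3·1 + 3·-1 + -6·1 + 3·-1 + -1·3 + -5·1 + -5·-1 + 3·1.

22 -9 2
-9 28 0
0 7 -31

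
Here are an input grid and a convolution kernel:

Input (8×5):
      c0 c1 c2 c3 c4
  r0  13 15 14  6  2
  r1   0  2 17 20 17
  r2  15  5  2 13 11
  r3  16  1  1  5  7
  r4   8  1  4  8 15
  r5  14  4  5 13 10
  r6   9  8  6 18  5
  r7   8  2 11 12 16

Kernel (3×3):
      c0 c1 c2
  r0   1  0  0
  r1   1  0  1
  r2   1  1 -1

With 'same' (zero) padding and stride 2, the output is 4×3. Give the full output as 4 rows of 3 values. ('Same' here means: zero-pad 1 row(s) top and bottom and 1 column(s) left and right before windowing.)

Output[0,0]: The receptive field on the zero-padded input at this output position is [0 0 0 / 0 13 15 / 0 0 2]. Elementwise product with the kernel and sum: 0·1 + 0·1 + 15·1 + 0·1 + 0·1 + 2·-1.
Output[0,1]: The receptive field on the zero-padded input at this output position is [0 0 0 / 15 14 6 / 2 17 20]. Elementwise product with the kernel and sum: 0·1 + 15·1 + 6·1 + 2·1 + 17·1 + 20·-1.

13 20 43
20 17 45
11 6 36
14 31 59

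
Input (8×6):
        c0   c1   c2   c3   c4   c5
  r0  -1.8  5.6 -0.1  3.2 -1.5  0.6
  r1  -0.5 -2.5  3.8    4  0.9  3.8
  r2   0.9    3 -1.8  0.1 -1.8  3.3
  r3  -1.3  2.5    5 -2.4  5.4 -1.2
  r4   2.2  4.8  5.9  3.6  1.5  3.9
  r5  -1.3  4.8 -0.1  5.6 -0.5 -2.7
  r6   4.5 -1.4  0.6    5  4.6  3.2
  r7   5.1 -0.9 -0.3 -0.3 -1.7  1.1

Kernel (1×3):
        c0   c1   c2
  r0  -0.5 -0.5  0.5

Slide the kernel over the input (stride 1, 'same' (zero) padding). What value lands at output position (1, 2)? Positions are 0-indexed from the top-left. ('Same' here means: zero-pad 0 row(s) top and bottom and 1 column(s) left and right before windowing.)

1.35

The receptive field on the zero-padded input at this output position is [-2.5 3.8 4]. Elementwise product with the kernel and sum: -2.5·-0.5 + 3.8·-0.5 + 4·0.5.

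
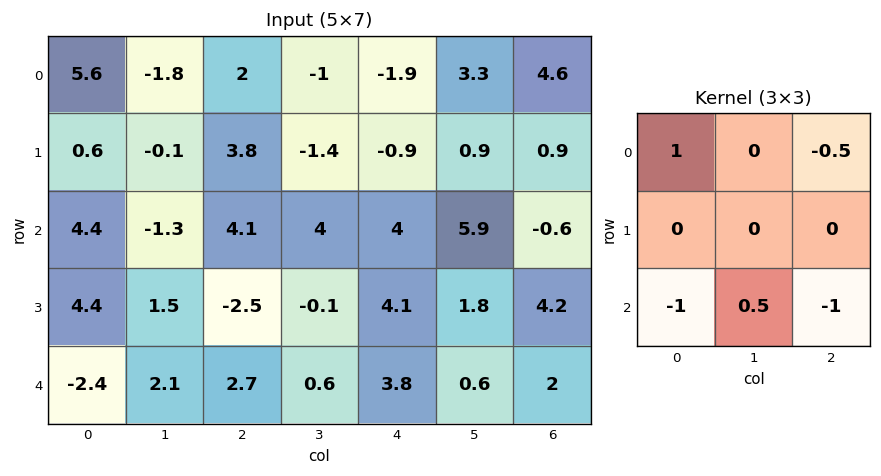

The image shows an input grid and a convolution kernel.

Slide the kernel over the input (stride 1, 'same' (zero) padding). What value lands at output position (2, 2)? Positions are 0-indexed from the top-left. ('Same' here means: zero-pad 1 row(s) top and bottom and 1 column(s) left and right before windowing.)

The receptive field on the zero-padded input at this output position is [-0.1 3.8 -1.4 / -1.3 4.1 4 / 1.5 -2.5 -0.1]. Elementwise product with the kernel and sum: -0.1·1 + -1.4·-0.5 + 1.5·-1 + -2.5·0.5 + -0.1·-1.

-2.05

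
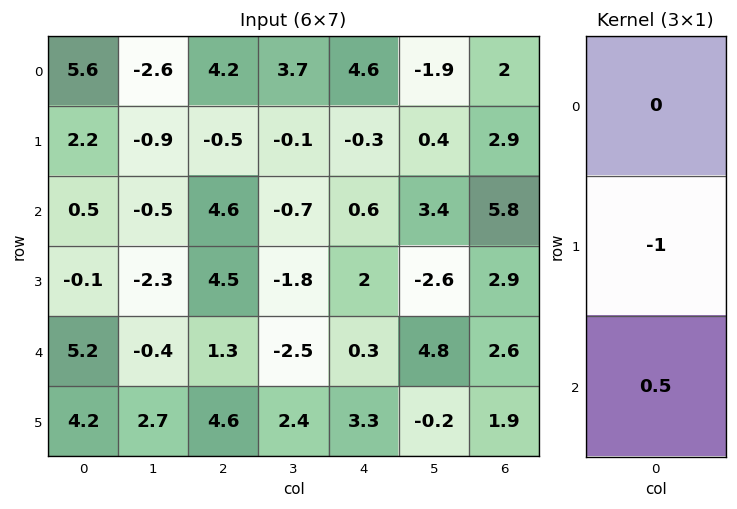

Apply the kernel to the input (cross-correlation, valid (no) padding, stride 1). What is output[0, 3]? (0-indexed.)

The receptive field on the input at this output position is [3.7 / -0.1 / -0.7]. Elementwise product with the kernel and sum: -0.1·-1 + -0.7·0.5.

-0.25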